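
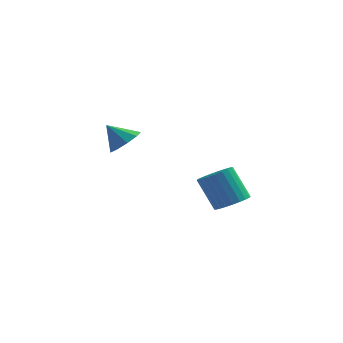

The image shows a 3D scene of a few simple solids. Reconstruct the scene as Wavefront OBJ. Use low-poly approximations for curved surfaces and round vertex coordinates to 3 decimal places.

v 1.517 -0.7 -2.615
v 2.083 -0.455 -2.353
v 1.408 -0.196 -1.142
v 0.843 -0.44 -1.405
v 1.978 -0.24 -2.457
v 1.304 0.02 -1.247
v 1.803 -0.095 -2.586
v 1.129 0.165 -1.375
v 1.584 -0.041 -2.719
v 0.91 0.218 -1.508
v 1.356 -0.088 -2.836
v 0.681 0.171 -1.626
v 1.151 -0.228 -2.92
v 0.477 0.031 -1.71
v 1.003 -0.44 -2.958
v 0.328 -0.181 -1.747
v 0.933 -0.692 -2.943
v 0.258 -0.432 -1.732
v 0.952 -0.944 -2.878
v 0.277 -0.685 -1.667
v 1.056 -1.16 -2.773
v 0.382 -0.9 -1.563
v 1.231 -1.305 -2.645
v 0.557 -1.045 -1.434
v 1.45 -1.358 -2.512
v 0.776 -1.099 -1.301
v 1.679 -1.311 -2.394
v 1.004 -1.052 -1.184
v 1.883 -1.171 -2.31
v 1.209 -0.912 -1.1
v 2.032 -0.959 -2.273
v 1.357 -0.7 -1.062
v 2.102 -0.708 -2.288
v 1.427 -0.448 -1.077
v -3.004 2.142 -1.268
v -2.493 2.363 -0.811
v -3.696 2.138 -0.492
v -2.719 2.751 -1.012
v -3.079 2.855 -1.332
v -3.404 2.625 -1.622
v -3.541 2.169 -1.747
v -3.427 1.7 -1.648
v -3.115 1.438 -1.371
v -2.751 1.505 -1.046
v -2.506 1.87 -0.825
f 2 1 5
f 2 5 3
f 3 5 6
f 3 6 4
f 5 1 7
f 5 7 6
f 6 7 8
f 6 8 4
f 7 1 9
f 7 9 8
f 8 9 10
f 8 10 4
f 9 1 11
f 9 11 10
f 10 11 12
f 10 12 4
f 11 1 13
f 11 13 12
f 12 13 14
f 12 14 4
f 13 1 15
f 13 15 14
f 14 15 16
f 14 16 4
f 15 1 17
f 15 17 16
f 16 17 18
f 16 18 4
f 17 1 19
f 17 19 18
f 18 19 20
f 18 20 4
f 19 1 21
f 19 21 20
f 20 21 22
f 20 22 4
f 21 1 23
f 21 23 22
f 22 23 24
f 22 24 4
f 23 1 25
f 23 25 24
f 24 25 26
f 24 26 4
f 25 1 27
f 25 27 26
f 26 27 28
f 26 28 4
f 27 1 29
f 27 29 28
f 28 29 30
f 28 30 4
f 29 1 31
f 29 31 30
f 30 31 32
f 30 32 4
f 31 1 33
f 31 33 32
f 32 33 34
f 32 34 4
f 33 1 2
f 33 2 34
f 34 2 3
f 34 3 4
f 36 35 38
f 36 38 37
f 38 35 39
f 38 39 37
f 39 35 40
f 39 40 37
f 40 35 41
f 40 41 37
f 41 35 42
f 41 42 37
f 42 35 43
f 42 43 37
f 43 35 44
f 43 44 37
f 44 35 45
f 44 45 37
f 45 35 36
f 45 36 37



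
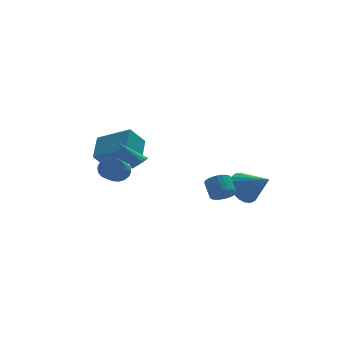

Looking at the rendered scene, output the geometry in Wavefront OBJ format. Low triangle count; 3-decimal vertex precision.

v -4.242 2.155 2.051
v -3.665 3.465 2.871
v -3.352 2.434 0.98
v -2.776 3.744 1.8
v -2.764 0.936 2.96
v -2.188 2.246 3.78
v -1.875 1.215 1.889
v -1.298 2.525 2.709
v -2.628 -1.129 2.744
v -2.291 -0.714 2.668
v -3.532 -0.171 3.956
v -2.479 -0.673 2.495
v -2.701 -0.736 2.38
v -2.907 -0.89 2.347
v -3.048 -1.098 2.406
v -3.094 -1.313 2.542
v -3.033 -1.486 2.724
v -2.879 -1.577 2.91
v -2.667 -1.565 3.059
v -2.447 -1.454 3.135
v -2.268 -1.267 3.121
v -2.172 -1.049 3.021
v -2.18 -0.85 2.857
v 1.407 -2.442 0.527
v 1.735 -2.031 0.051
v 1.702 -1.187 0.756
v 1.373 -1.598 1.233
v 1.451 -1.986 -0.015
v 1.418 -1.143 0.69
v 1.159 -2.021 0.012
v 1.126 -1.177 0.717
v 0.91 -2.128 0.129
v 0.877 -1.285 0.834
v 0.747 -2.29 0.315
v 0.713 -1.446 1.02
v 0.698 -2.478 0.537
v 0.664 -1.634 1.242
v 0.771 -2.659 0.758
v 0.738 -1.816 1.463
v 0.955 -2.803 0.939
v 0.921 -1.96 1.644
v 1.216 -2.885 1.049
v 1.183 -2.041 1.754
v 1.511 -2.89 1.068
v 1.478 -2.046 1.773
v 1.787 -2.817 0.995
v 1.754 -1.974 1.7
v 1.998 -2.68 0.84
v 1.965 -1.836 1.545
v 2.106 -2.501 0.631
v 2.073 -1.658 1.337
v 2.094 -2.312 0.405
v 2.061 -1.469 1.11
v 1.962 -2.146 0.199
v 1.929 -1.302 0.905
v 3.187 -0.559 -0.022
v 3.957 -0.562 -0.751
v 4.133 -1.761 0.982
v 4.086 -0.237 -0.483
v 4.059 0.033 -0.135
v 3.882 0.2 0.232
v 3.584 0.236 0.555
v 3.218 0.135 0.779
v 2.847 -0.087 0.864
v 2.534 -0.39 0.795
v 2.334 -0.722 0.586
v 2.282 -1.026 0.271
v 2.386 -1.249 -0.094
v 2.629 -1.353 -0.447
v 2.968 -1.32 -0.727
v 3.345 -1.155 -0.884
v 3.695 -0.887 -0.893
v -3.318 0.692 1.532
v -2.819 0.247 1.265
v -3.463 -0.917 2.001
v -3.962 -0.472 2.268
v -2.686 0.347 1.539
v -3.33 -0.817 2.275
v -2.679 0.515 1.811
v -3.322 -0.649 2.548
v -2.798 0.718 2.029
v -3.441 -0.445 2.765
v -3.02 0.916 2.147
v -3.663 -0.247 2.884
v -3.301 1.07 2.144
v -3.944 -0.094 2.881
v -3.586 1.149 2.02
v -4.229 -0.015 2.756
v -3.817 1.137 1.799
v -4.461 -0.027 2.535
v -3.95 1.037 1.525
v -4.594 -0.127 2.261
v -3.958 0.869 1.252
v -4.601 -0.295 1.989
v -3.839 0.665 1.035
v -4.482 -0.498 1.771
v -3.617 0.467 0.916
v -4.26 -0.696 1.653
v -3.336 0.314 0.919
v -3.979 -0.85 1.656
v -3.051 0.235 1.044
v -3.694 -0.929 1.78
f 2 4 1
f 5 2 1
f 1 4 3
f 3 5 1
f 2 8 4
f 6 2 5
f 6 8 2
f 4 8 3
f 7 5 3
f 3 8 7
f 7 6 5
f 8 6 7
f 10 9 12
f 10 12 11
f 12 9 13
f 12 13 11
f 13 9 14
f 13 14 11
f 14 9 15
f 14 15 11
f 15 9 16
f 15 16 11
f 16 9 17
f 16 17 11
f 17 9 18
f 17 18 11
f 18 9 19
f 18 19 11
f 19 9 20
f 19 20 11
f 20 9 21
f 20 21 11
f 21 9 22
f 21 22 11
f 22 9 23
f 22 23 11
f 23 9 10
f 23 10 11
f 25 24 28
f 25 28 26
f 26 28 29
f 26 29 27
f 28 24 30
f 28 30 29
f 29 30 31
f 29 31 27
f 30 24 32
f 30 32 31
f 31 32 33
f 31 33 27
f 32 24 34
f 32 34 33
f 33 34 35
f 33 35 27
f 34 24 36
f 34 36 35
f 35 36 37
f 35 37 27
f 36 24 38
f 36 38 37
f 37 38 39
f 37 39 27
f 38 24 40
f 38 40 39
f 39 40 41
f 39 41 27
f 40 24 42
f 40 42 41
f 41 42 43
f 41 43 27
f 42 24 44
f 42 44 43
f 43 44 45
f 43 45 27
f 44 24 46
f 44 46 45
f 45 46 47
f 45 47 27
f 46 24 48
f 46 48 47
f 47 48 49
f 47 49 27
f 48 24 50
f 48 50 49
f 49 50 51
f 49 51 27
f 50 24 52
f 50 52 51
f 51 52 53
f 51 53 27
f 52 24 54
f 52 54 53
f 53 54 55
f 53 55 27
f 54 24 25
f 54 25 55
f 55 25 26
f 55 26 27
f 57 56 59
f 57 59 58
f 59 56 60
f 59 60 58
f 60 56 61
f 60 61 58
f 61 56 62
f 61 62 58
f 62 56 63
f 62 63 58
f 63 56 64
f 63 64 58
f 64 56 65
f 64 65 58
f 65 56 66
f 65 66 58
f 66 56 67
f 66 67 58
f 67 56 68
f 67 68 58
f 68 56 69
f 68 69 58
f 69 56 70
f 69 70 58
f 70 56 71
f 70 71 58
f 71 56 72
f 71 72 58
f 72 56 57
f 72 57 58
f 74 73 77
f 74 77 75
f 75 77 78
f 75 78 76
f 77 73 79
f 77 79 78
f 78 79 80
f 78 80 76
f 79 73 81
f 79 81 80
f 80 81 82
f 80 82 76
f 81 73 83
f 81 83 82
f 82 83 84
f 82 84 76
f 83 73 85
f 83 85 84
f 84 85 86
f 84 86 76
f 85 73 87
f 85 87 86
f 86 87 88
f 86 88 76
f 87 73 89
f 87 89 88
f 88 89 90
f 88 90 76
f 89 73 91
f 89 91 90
f 90 91 92
f 90 92 76
f 91 73 93
f 91 93 92
f 92 93 94
f 92 94 76
f 93 73 95
f 93 95 94
f 94 95 96
f 94 96 76
f 95 73 97
f 95 97 96
f 96 97 98
f 96 98 76
f 97 73 99
f 97 99 98
f 98 99 100
f 98 100 76
f 99 73 101
f 99 101 100
f 100 101 102
f 100 102 76
f 101 73 74
f 101 74 102
f 102 74 75
f 102 75 76



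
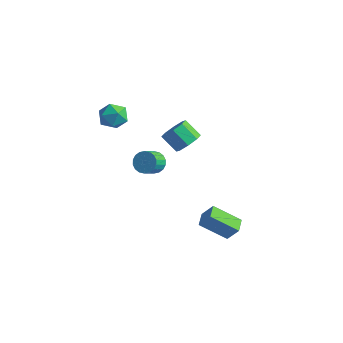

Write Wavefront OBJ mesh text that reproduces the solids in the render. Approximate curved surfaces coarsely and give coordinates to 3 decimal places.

v -3.031 3.044 -2.621
v -2.406 3.372 -2.267
v -2.284 2.405 -1.585
v -2.909 2.076 -1.939
v -2.675 3.479 -2.067
v -2.552 2.512 -1.385
v -3.014 3.5 -1.976
v -2.892 2.533 -1.294
v -3.356 3.431 -2.014
v -3.234 2.463 -1.332
v -3.635 3.284 -2.171
v -3.512 2.317 -1.49
v -3.793 3.09 -2.418
v -3.671 2.123 -1.736
v -3.801 2.887 -2.705
v -3.679 1.92 -2.023
v -3.656 2.715 -2.975
v -3.534 1.748 -2.293
v -3.388 2.608 -3.175
v -3.265 1.641 -2.493
v -3.048 2.587 -3.266
v -2.926 1.62 -2.584
v -2.706 2.657 -3.228
v -2.584 1.689 -2.546
v -2.428 2.803 -3.07
v -2.305 1.836 -2.389
v -2.269 2.997 -2.824
v -2.147 2.03 -2.142
v -2.261 3.2 -2.537
v -2.139 2.233 -1.855
v 3.343 2.384 -4.627
v 2.021 1.439 -3.496
v 3.987 2.62 -3.678
v 2.665 1.674 -2.547
v 3.835 1.546 -4.753
v 2.513 0.6 -3.622
v 4.479 1.781 -3.804
v 3.157 0.836 -2.673
v -2.462 0.063 4.384
v -1.922 -0.388 3.736
v -3.658 -0.852 4.024
v -3.118 -1.303 3.376
v -2.935 -1.41 4.308
v -2.195 -0.845 4.531
v -3.385 -0.395 3.229
v -2.645 0.17 3.452
v -2.492 -0.671 3.022
v -2.214 -1.298 3.689
v -3.366 0.058 4.071
v -3.088 -0.569 4.738
v -0.16 2.809 0.793
v 0.435 2.849 1.467
v -0.565 2.692 2.36
v -1.16 2.651 1.687
v 0.186 3.469 1.298
v -0.814 3.311 2.191
v -0.265 3.702 0.833
v -1.265 3.544 1.726
v -0.655 3.411 0.345
v -1.655 3.254 1.238
v -0.755 2.768 0.12
v -1.755 2.611 1.013
v -0.506 2.149 0.289
v -1.506 1.991 1.182
v -0.055 1.916 0.754
v -1.055 1.758 1.647
v 0.335 2.206 1.242
v -0.665 2.049 2.135
f 2 1 5
f 2 5 3
f 3 5 6
f 3 6 4
f 5 1 7
f 5 7 6
f 6 7 8
f 6 8 4
f 7 1 9
f 7 9 8
f 8 9 10
f 8 10 4
f 9 1 11
f 9 11 10
f 10 11 12
f 10 12 4
f 11 1 13
f 11 13 12
f 12 13 14
f 12 14 4
f 13 1 15
f 13 15 14
f 14 15 16
f 14 16 4
f 15 1 17
f 15 17 16
f 16 17 18
f 16 18 4
f 17 1 19
f 17 19 18
f 18 19 20
f 18 20 4
f 19 1 21
f 19 21 20
f 20 21 22
f 20 22 4
f 21 1 23
f 21 23 22
f 22 23 24
f 22 24 4
f 23 1 25
f 23 25 24
f 24 25 26
f 24 26 4
f 25 1 27
f 25 27 26
f 26 27 28
f 26 28 4
f 27 1 29
f 27 29 28
f 28 29 30
f 28 30 4
f 29 1 2
f 29 2 30
f 30 2 3
f 30 3 4
f 32 34 31
f 35 32 31
f 31 34 33
f 33 35 31
f 32 38 34
f 36 32 35
f 36 38 32
f 34 38 33
f 37 35 33
f 33 38 37
f 37 36 35
f 38 36 37
f 39 50 44
f 39 44 40
f 39 40 46
f 39 46 49
f 39 49 50
f 40 44 48
f 44 50 43
f 50 49 41
f 49 46 45
f 46 40 47
f 42 48 43
f 42 43 41
f 42 41 45
f 42 45 47
f 42 47 48
f 43 48 44
f 41 43 50
f 45 41 49
f 47 45 46
f 48 47 40
f 52 51 55
f 52 55 53
f 53 55 56
f 53 56 54
f 55 51 57
f 55 57 56
f 56 57 58
f 56 58 54
f 57 51 59
f 57 59 58
f 58 59 60
f 58 60 54
f 59 51 61
f 59 61 60
f 60 61 62
f 60 62 54
f 61 51 63
f 61 63 62
f 62 63 64
f 62 64 54
f 63 51 65
f 63 65 64
f 64 65 66
f 64 66 54
f 65 51 67
f 65 67 66
f 66 67 68
f 66 68 54
f 67 51 52
f 67 52 68
f 68 52 53
f 68 53 54



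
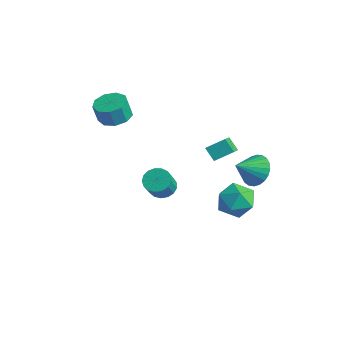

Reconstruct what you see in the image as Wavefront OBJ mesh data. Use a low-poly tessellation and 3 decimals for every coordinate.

v -3.853 -0.85 3.398
v -3.194 -0.236 3.586
v -3.247 -0.517 4.69
v -3.907 -1.13 4.502
v -3.759 0.036 3.628
v -3.813 -0.245 4.732
v -4.369 -0.106 3.563
v -4.423 -0.387 4.666
v -4.737 -0.596 3.42
v -4.791 -0.877 4.523
v -4.692 -1.204 3.267
v -4.745 -1.485 4.371
v -4.254 -1.647 3.176
v -4.308 -1.928 4.279
v -3.629 -1.717 3.188
v -3.682 -1.998 4.292
v -3.108 -1.381 3.299
v -3.162 -1.661 4.403
v -2.937 -0.796 3.456
v -2.99 -1.077 4.56
v 0.994 1.432 2.881
v 1.443 2.291 3.421
v 1.609 1.494 2.269
v 2.059 2.354 2.809
v 1.921 0.426 3.711
v 2.371 1.286 4.251
v 2.537 0.489 3.099
v 2.986 1.348 3.639
v 1.5 -1.868 1.649
v 1.853 -1.272 1.879
v 2.274 -1.917 2.902
v 1.92 -2.512 2.671
v 1.538 -1.244 2.026
v 1.958 -1.889 3.049
v 1.214 -1.359 2.087
v 1.634 -2.004 3.11
v 0.955 -1.59 2.048
v 1.375 -2.235 3.07
v 0.821 -1.885 1.917
v 1.241 -2.53 2.939
v 0.843 -2.176 1.724
v 1.263 -2.821 2.747
v 1.015 -2.396 1.515
v 1.435 -3.041 2.537
v 1.298 -2.495 1.336
v 1.718 -3.14 2.358
v 1.628 -2.451 1.228
v 2.048 -3.096 2.251
v 1.928 -2.272 1.218
v 2.348 -2.917 2.24
v 2.13 -2.001 1.305
v 2.55 -2.646 2.328
v 2.188 -1.699 1.472
v 2.608 -2.344 2.494
v 2.088 -1.436 1.679
v 2.508 -2.081 2.702
v -0.83 3.57 -2.8
v -0.31 4.025 -1.86
v 0.83 3.535 -3.7
v 1.35 3.99 -2.76
v 0.934 2.9 -2.727
v -0.092 2.922 -2.17
v 0.612 4.638 -3.39
v -0.414 4.66 -2.833
v 0.581 4.686 -2.224
v 0.78 3.611 -1.814
v -0.26 3.949 -3.746
v -0.061 2.874 -3.336
v 1.654 3.876 0.352
v 2.216 4.298 1.063
v 1.506 2.664 1.188
v 1.859 4.415 1.169
v 1.471 4.449 1.15
v 1.111 4.397 1.01
v 0.833 4.265 0.77
v 0.68 4.074 0.466
v 0.676 3.852 0.145
v 0.82 3.635 -0.145
v 1.092 3.454 -0.359
v 1.449 3.337 -0.465
v 1.837 3.302 -0.447
v 2.197 3.355 -0.307
v 2.475 3.487 -0.066
v 2.628 3.678 0.237
v 2.632 3.899 0.559
v 2.488 4.117 0.849
f 2 1 5
f 2 5 3
f 3 5 6
f 3 6 4
f 5 1 7
f 5 7 6
f 6 7 8
f 6 8 4
f 7 1 9
f 7 9 8
f 8 9 10
f 8 10 4
f 9 1 11
f 9 11 10
f 10 11 12
f 10 12 4
f 11 1 13
f 11 13 12
f 12 13 14
f 12 14 4
f 13 1 15
f 13 15 14
f 14 15 16
f 14 16 4
f 15 1 17
f 15 17 16
f 16 17 18
f 16 18 4
f 17 1 19
f 17 19 18
f 18 19 20
f 18 20 4
f 19 1 2
f 19 2 20
f 20 2 3
f 20 3 4
f 22 24 21
f 25 22 21
f 21 24 23
f 23 25 21
f 22 28 24
f 26 22 25
f 26 28 22
f 24 28 23
f 27 25 23
f 23 28 27
f 27 26 25
f 28 26 27
f 30 29 33
f 30 33 31
f 31 33 34
f 31 34 32
f 33 29 35
f 33 35 34
f 34 35 36
f 34 36 32
f 35 29 37
f 35 37 36
f 36 37 38
f 36 38 32
f 37 29 39
f 37 39 38
f 38 39 40
f 38 40 32
f 39 29 41
f 39 41 40
f 40 41 42
f 40 42 32
f 41 29 43
f 41 43 42
f 42 43 44
f 42 44 32
f 43 29 45
f 43 45 44
f 44 45 46
f 44 46 32
f 45 29 47
f 45 47 46
f 46 47 48
f 46 48 32
f 47 29 49
f 47 49 48
f 48 49 50
f 48 50 32
f 49 29 51
f 49 51 50
f 50 51 52
f 50 52 32
f 51 29 53
f 51 53 52
f 52 53 54
f 52 54 32
f 53 29 55
f 53 55 54
f 54 55 56
f 54 56 32
f 55 29 30
f 55 30 56
f 56 30 31
f 56 31 32
f 57 68 62
f 57 62 58
f 57 58 64
f 57 64 67
f 57 67 68
f 58 62 66
f 62 68 61
f 68 67 59
f 67 64 63
f 64 58 65
f 60 66 61
f 60 61 59
f 60 59 63
f 60 63 65
f 60 65 66
f 61 66 62
f 59 61 68
f 63 59 67
f 65 63 64
f 66 65 58
f 70 69 72
f 70 72 71
f 72 69 73
f 72 73 71
f 73 69 74
f 73 74 71
f 74 69 75
f 74 75 71
f 75 69 76
f 75 76 71
f 76 69 77
f 76 77 71
f 77 69 78
f 77 78 71
f 78 69 79
f 78 79 71
f 79 69 80
f 79 80 71
f 80 69 81
f 80 81 71
f 81 69 82
f 81 82 71
f 82 69 83
f 82 83 71
f 83 69 84
f 83 84 71
f 84 69 85
f 84 85 71
f 85 69 86
f 85 86 71
f 86 69 70
f 86 70 71



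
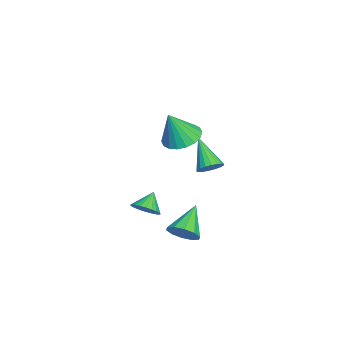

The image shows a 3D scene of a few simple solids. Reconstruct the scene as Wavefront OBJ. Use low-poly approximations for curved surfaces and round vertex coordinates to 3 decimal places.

v -0.524 -2.031 3.141
v 0.23 -2.506 2.784
v -0.116 -2.589 4.739
v 0.394 -2.122 2.876
v 0.377 -1.721 3.02
v 0.181 -1.381 3.189
v -0.155 -1.169 3.348
v -0.563 -1.129 3.467
v -0.964 -1.267 3.52
v -1.277 -1.557 3.499
v -1.442 -1.94 3.407
v -1.424 -2.342 3.263
v -1.228 -2.682 3.094
v -0.892 -2.893 2.935
v -0.484 -2.934 2.816
v -0.083 -2.795 2.762
v -1.696 -0.845 0.46
v -1.186 -1.024 0.84
v -2.884 -1.515 1.74
v -1.243 -0.75 0.931
v -1.389 -0.495 0.928
v -1.596 -0.31 0.833
v -1.823 -0.23 0.664
v -2.024 -0.273 0.455
v -2.161 -0.428 0.247
v -2.205 -0.667 0.081
v -2.149 -0.94 -0.01
v -2.003 -1.195 -0.008
v -1.796 -1.381 0.087
v -1.569 -1.46 0.256
v -1.367 -1.418 0.466
v -1.231 -1.262 0.674
v 1.84 -3.387 -0.196
v 2.298 -3.549 0.321
v 1.14 -3.093 0.516
v 2.362 -3.284 0.274
v 2.346 -3.034 0.156
v 2.253 -2.838 -0.016
v 2.097 -2.725 -0.216
v 1.902 -2.713 -0.412
v 1.697 -2.804 -0.576
v 1.514 -2.983 -0.681
v 1.381 -3.224 -0.713
v 1.318 -3.489 -0.666
v 1.333 -3.739 -0.548
v 1.426 -3.936 -0.375
v 1.582 -4.048 -0.176
v 1.777 -4.06 0.02
v 1.982 -3.969 0.184
v 2.165 -3.79 0.289
v 3.985 -1.512 -0.171
v 4.32 -1.862 0.44
v 2.675 -1.088 0.791
v 4.465 -1.402 0.434
v 4.426 -0.985 0.197
v 4.219 -0.768 -0.181
v 3.922 -0.836 -0.555
v 3.65 -1.162 -0.782
v 3.505 -1.622 -0.776
v 3.544 -2.04 -0.539
v 3.751 -2.256 -0.161
v 4.048 -2.188 0.212
f 2 1 4
f 2 4 3
f 4 1 5
f 4 5 3
f 5 1 6
f 5 6 3
f 6 1 7
f 6 7 3
f 7 1 8
f 7 8 3
f 8 1 9
f 8 9 3
f 9 1 10
f 9 10 3
f 10 1 11
f 10 11 3
f 11 1 12
f 11 12 3
f 12 1 13
f 12 13 3
f 13 1 14
f 13 14 3
f 14 1 15
f 14 15 3
f 15 1 16
f 15 16 3
f 16 1 2
f 16 2 3
f 18 17 20
f 18 20 19
f 20 17 21
f 20 21 19
f 21 17 22
f 21 22 19
f 22 17 23
f 22 23 19
f 23 17 24
f 23 24 19
f 24 17 25
f 24 25 19
f 25 17 26
f 25 26 19
f 26 17 27
f 26 27 19
f 27 17 28
f 27 28 19
f 28 17 29
f 28 29 19
f 29 17 30
f 29 30 19
f 30 17 31
f 30 31 19
f 31 17 32
f 31 32 19
f 32 17 18
f 32 18 19
f 34 33 36
f 34 36 35
f 36 33 37
f 36 37 35
f 37 33 38
f 37 38 35
f 38 33 39
f 38 39 35
f 39 33 40
f 39 40 35
f 40 33 41
f 40 41 35
f 41 33 42
f 41 42 35
f 42 33 43
f 42 43 35
f 43 33 44
f 43 44 35
f 44 33 45
f 44 45 35
f 45 33 46
f 45 46 35
f 46 33 47
f 46 47 35
f 47 33 48
f 47 48 35
f 48 33 49
f 48 49 35
f 49 33 50
f 49 50 35
f 50 33 34
f 50 34 35
f 52 51 54
f 52 54 53
f 54 51 55
f 54 55 53
f 55 51 56
f 55 56 53
f 56 51 57
f 56 57 53
f 57 51 58
f 57 58 53
f 58 51 59
f 58 59 53
f 59 51 60
f 59 60 53
f 60 51 61
f 60 61 53
f 61 51 62
f 61 62 53
f 62 51 52
f 62 52 53



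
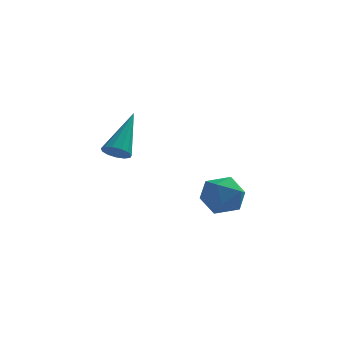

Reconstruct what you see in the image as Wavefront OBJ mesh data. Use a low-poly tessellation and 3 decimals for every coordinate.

v -4.183 -0.741 0.436
v -3.604 -0.874 0.356
v -3.637 0.741 1.924
v -3.676 -0.628 0.137
v -3.909 -0.417 0.012
v -4.23 -0.309 0.023
v -4.535 -0.338 0.164
v -4.729 -0.496 0.392
v -4.75 -0.731 0.634
v -4.59 -0.969 0.813
v -4.302 -1.135 0.873
v -3.976 -1.176 0.794
v -3.716 -1.079 0.601
v -0.349 4.886 -3.591
v 0.544 4.339 -3.688
v -1.244 3.441 -3.672
v -0.351 2.894 -3.769
v -0.581 3.368 -2.859
v -0.028 4.261 -2.809
v -0.672 3.519 -4.551
v -0.119 4.412 -4.501
v 0.344 3.494 -4.281
v 0.4 3.401 -3.235
v -1.1 4.379 -4.125
v -1.044 4.286 -3.079
f 2 1 4
f 2 4 3
f 4 1 5
f 4 5 3
f 5 1 6
f 5 6 3
f 6 1 7
f 6 7 3
f 7 1 8
f 7 8 3
f 8 1 9
f 8 9 3
f 9 1 10
f 9 10 3
f 10 1 11
f 10 11 3
f 11 1 12
f 11 12 3
f 12 1 13
f 12 13 3
f 13 1 2
f 13 2 3
f 14 25 19
f 14 19 15
f 14 15 21
f 14 21 24
f 14 24 25
f 15 19 23
f 19 25 18
f 25 24 16
f 24 21 20
f 21 15 22
f 17 23 18
f 17 18 16
f 17 16 20
f 17 20 22
f 17 22 23
f 18 23 19
f 16 18 25
f 20 16 24
f 22 20 21
f 23 22 15



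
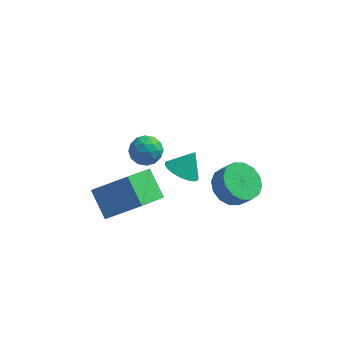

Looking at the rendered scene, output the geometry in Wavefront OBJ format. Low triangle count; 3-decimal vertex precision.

v -1.782 0.743 1.435
v -1.133 1.186 1.2
v -1.007 -0.326 1.56
v -0.358 0.117 1.325
v -0.711 0.26 2.051
v -1.19 0.921 1.974
v -0.95 -0.061 0.786
v -1.429 0.6 0.709
v -0.619 0.689 0.799
v -0.471 0.888 1.581
v -1.669 -0.028 1.179
v -1.521 0.171 1.961
v -1.526 1.059 1.307
v -0.614 -0.199 1.453
v -0.822 -0.115 1.88
v -0.44 0.146 1.742
v -1.559 0.903 1.762
v -1.178 1.163 1.624
v -0.929 0.619 2.124
v -0.962 -0.303 1.136
v -0.581 -0.043 0.998
v -1.7 0.714 1.018
v -1.318 0.975 0.88
v -1.211 0.241 0.636
v -0.842 1.027 0.933
v -0.386 0.398 1.006
v -0.735 0.294 0.689
v -1.016 0.682 0.644
v -0.755 1.143 1.392
v -0.299 0.515 1.465
v -0.507 0.599 1.892
v -0.788 0.988 1.847
v -0.453 0.851 1.156
v -1.841 0.345 1.295
v -1.385 -0.283 1.368
v -1.352 -0.128 0.913
v -1.633 0.261 0.868
v -1.754 0.462 1.754
v -1.298 -0.167 1.827
v -1.124 0.178 2.116
v -1.405 0.566 2.071
v -1.687 0.009 1.604
v 0.227 2.371 -2.042
v 1.02 2.07 -2.312
v 0.773 2.889 -1.018
v 0.998 2.427 -2.482
v 0.825 2.774 -2.564
v 0.532 3.04 -2.543
v 0.18 3.174 -2.423
v -0.164 3.149 -2.227
v -0.43 2.97 -1.994
v -0.566 2.672 -1.771
v -0.544 2.315 -1.601
v -0.371 1.969 -1.519
v -0.078 1.702 -1.54
v 0.274 1.568 -1.661
v 0.618 1.593 -1.857
v 0.884 1.772 -2.089
v -2.254 1.956 -5.16
v -2.996 0.331 -4.175
v -3.078 2.965 -4.116
v -3.82 1.34 -3.131
v -0.54 1.98 -3.829
v -1.282 0.355 -2.844
v -1.364 2.989 -2.785
v -2.106 1.364 -1.8
v 2.352 3.611 -4.259
v 2.862 2.866 -4.851
v 3.458 2.624 -4.034
v 2.948 3.369 -3.441
v 3.156 3.336 -4.926
v 3.752 3.094 -4.109
v 3.234 3.88 -4.822
v 3.829 3.638 -4.004
v 3.075 4.352 -4.566
v 3.671 4.11 -3.749
v 2.723 4.625 -4.229
v 3.319 4.383 -3.412
v 2.272 4.626 -3.899
v 2.868 4.384 -3.082
v 1.842 4.356 -3.666
v 2.438 4.114 -2.849
v 1.548 3.886 -3.591
v 2.144 3.644 -2.774
v 1.471 3.342 -3.696
v 2.066 3.1 -2.878
v 1.629 2.87 -3.951
v 2.225 2.628 -3.134
v 1.981 2.597 -4.288
v 2.577 2.355 -3.471
v 2.432 2.596 -4.618
v 3.028 2.354 -3.801
f 1 38 17
f 38 12 41
f 17 41 6
f 38 41 17
f 1 17 13
f 17 6 18
f 13 18 2
f 17 18 13
f 1 13 22
f 13 2 23
f 22 23 8
f 13 23 22
f 1 22 34
f 22 8 37
f 34 37 11
f 22 37 34
f 1 34 38
f 34 11 42
f 38 42 12
f 34 42 38
f 2 18 29
f 18 6 32
f 29 32 10
f 18 32 29
f 6 41 19
f 41 12 40
f 19 40 5
f 41 40 19
f 12 42 39
f 42 11 35
f 39 35 3
f 42 35 39
f 11 37 36
f 37 8 24
f 36 24 7
f 37 24 36
f 8 23 28
f 23 2 25
f 28 25 9
f 23 25 28
f 4 30 16
f 30 10 31
f 16 31 5
f 30 31 16
f 4 16 14
f 16 5 15
f 14 15 3
f 16 15 14
f 4 14 21
f 14 3 20
f 21 20 7
f 14 20 21
f 4 21 26
f 21 7 27
f 26 27 9
f 21 27 26
f 4 26 30
f 26 9 33
f 30 33 10
f 26 33 30
f 5 31 19
f 31 10 32
f 19 32 6
f 31 32 19
f 3 15 39
f 15 5 40
f 39 40 12
f 15 40 39
f 7 20 36
f 20 3 35
f 36 35 11
f 20 35 36
f 9 27 28
f 27 7 24
f 28 24 8
f 27 24 28
f 10 33 29
f 33 9 25
f 29 25 2
f 33 25 29
f 44 43 46
f 44 46 45
f 46 43 47
f 46 47 45
f 47 43 48
f 47 48 45
f 48 43 49
f 48 49 45
f 49 43 50
f 49 50 45
f 50 43 51
f 50 51 45
f 51 43 52
f 51 52 45
f 52 43 53
f 52 53 45
f 53 43 54
f 53 54 45
f 54 43 55
f 54 55 45
f 55 43 56
f 55 56 45
f 56 43 57
f 56 57 45
f 57 43 58
f 57 58 45
f 58 43 44
f 58 44 45
f 60 62 59
f 63 60 59
f 59 62 61
f 61 63 59
f 60 66 62
f 64 60 63
f 64 66 60
f 62 66 61
f 65 63 61
f 61 66 65
f 65 64 63
f 66 64 65
f 68 67 71
f 68 71 69
f 69 71 72
f 69 72 70
f 71 67 73
f 71 73 72
f 72 73 74
f 72 74 70
f 73 67 75
f 73 75 74
f 74 75 76
f 74 76 70
f 75 67 77
f 75 77 76
f 76 77 78
f 76 78 70
f 77 67 79
f 77 79 78
f 78 79 80
f 78 80 70
f 79 67 81
f 79 81 80
f 80 81 82
f 80 82 70
f 81 67 83
f 81 83 82
f 82 83 84
f 82 84 70
f 83 67 85
f 83 85 84
f 84 85 86
f 84 86 70
f 85 67 87
f 85 87 86
f 86 87 88
f 86 88 70
f 87 67 89
f 87 89 88
f 88 89 90
f 88 90 70
f 89 67 91
f 89 91 90
f 90 91 92
f 90 92 70
f 91 67 68
f 91 68 92
f 92 68 69
f 92 69 70



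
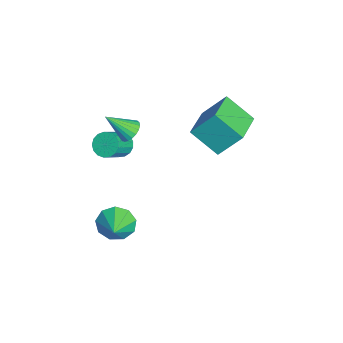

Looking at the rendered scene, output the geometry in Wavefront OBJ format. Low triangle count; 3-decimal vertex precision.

v -4.096 -3.086 -2.326
v -3.66 -3.192 -2.782
v -2.828 -3.861 -1.83
v -3.264 -3.754 -1.374
v -3.578 -2.922 -2.664
v -2.746 -3.59 -1.712
v -3.614 -2.689 -2.468
v -2.783 -3.357 -1.516
v -3.761 -2.547 -2.24
v -2.93 -3.215 -1.288
v -3.985 -2.528 -2.031
v -3.153 -3.197 -1.079
v -4.234 -2.638 -1.89
v -3.402 -3.306 -0.939
v -4.452 -2.85 -1.849
v -3.62 -3.518 -0.897
v -4.588 -3.116 -1.917
v -3.756 -3.784 -0.965
v -4.611 -3.375 -2.079
v -3.779 -4.043 -1.127
v -4.516 -3.568 -2.297
v -3.684 -4.236 -1.345
v -4.325 -3.65 -2.522
v -3.493 -4.319 -1.57
v -4.082 -3.603 -2.702
v -3.25 -4.272 -1.75
v -3.842 -3.438 -2.796
v -3.01 -4.107 -1.844
v -3.773 1.63 -1.748
v -4.477 0.508 -0.764
v -3.637 2.664 -0.47
v -4.341 1.542 0.514
v -2.179 0.958 -1.374
v -2.883 -0.164 -0.39
v -2.043 1.992 -0.096
v -2.747 0.87 0.888
v 0.344 -3.551 -3.114
v 0.689 -3.849 -3.855
v 1.356 -3.689 -2.586
v 0.753 -3.258 -3.823
v 0.626 -2.804 -3.46
v 0.366 -2.7 -2.934
v 0.096 -2.994 -2.493
v -0.058 -3.549 -2.342
v -0.024 -4.105 -2.552
v 0.182 -4.401 -3.025
v 0.464 -4.3 -3.54
v -3.568 -2.666 -0.801
v -2.985 -2.785 -0.874
v -3.652 -3.714 0.241
v -2.98 -2.61 -0.697
v -3.077 -2.444 -0.538
v -3.259 -2.316 -0.424
v -3.494 -2.249 -0.375
v -3.742 -2.254 -0.4
v -3.96 -2.33 -0.494
v -4.111 -2.464 -0.641
v -4.167 -2.633 -0.816
v -4.12 -2.808 -0.988
v -3.978 -2.958 -1.128
v -3.765 -3.057 -1.211
v -3.518 -3.089 -1.223
v -3.279 -3.048 -1.162
v -3.091 -2.94 -1.039
f 2 1 5
f 2 5 3
f 3 5 6
f 3 6 4
f 5 1 7
f 5 7 6
f 6 7 8
f 6 8 4
f 7 1 9
f 7 9 8
f 8 9 10
f 8 10 4
f 9 1 11
f 9 11 10
f 10 11 12
f 10 12 4
f 11 1 13
f 11 13 12
f 12 13 14
f 12 14 4
f 13 1 15
f 13 15 14
f 14 15 16
f 14 16 4
f 15 1 17
f 15 17 16
f 16 17 18
f 16 18 4
f 17 1 19
f 17 19 18
f 18 19 20
f 18 20 4
f 19 1 21
f 19 21 20
f 20 21 22
f 20 22 4
f 21 1 23
f 21 23 22
f 22 23 24
f 22 24 4
f 23 1 25
f 23 25 24
f 24 25 26
f 24 26 4
f 25 1 27
f 25 27 26
f 26 27 28
f 26 28 4
f 27 1 2
f 27 2 28
f 28 2 3
f 28 3 4
f 30 32 29
f 33 30 29
f 29 32 31
f 31 33 29
f 30 36 32
f 34 30 33
f 34 36 30
f 32 36 31
f 35 33 31
f 31 36 35
f 35 34 33
f 36 34 35
f 38 37 40
f 38 40 39
f 40 37 41
f 40 41 39
f 41 37 42
f 41 42 39
f 42 37 43
f 42 43 39
f 43 37 44
f 43 44 39
f 44 37 45
f 44 45 39
f 45 37 46
f 45 46 39
f 46 37 47
f 46 47 39
f 47 37 38
f 47 38 39
f 49 48 51
f 49 51 50
f 51 48 52
f 51 52 50
f 52 48 53
f 52 53 50
f 53 48 54
f 53 54 50
f 54 48 55
f 54 55 50
f 55 48 56
f 55 56 50
f 56 48 57
f 56 57 50
f 57 48 58
f 57 58 50
f 58 48 59
f 58 59 50
f 59 48 60
f 59 60 50
f 60 48 61
f 60 61 50
f 61 48 62
f 61 62 50
f 62 48 63
f 62 63 50
f 63 48 64
f 63 64 50
f 64 48 49
f 64 49 50



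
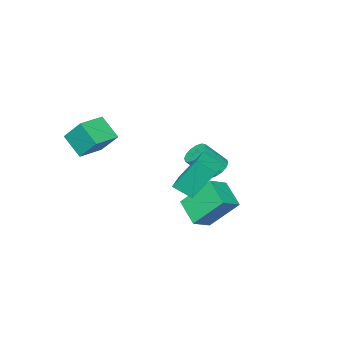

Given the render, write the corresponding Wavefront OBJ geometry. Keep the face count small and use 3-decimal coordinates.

v -2.077 2.805 -0.068
v -2.445 1.613 0.631
v -1.131 2.793 0.41
v -1.499 1.601 1.109
v -1.361 1.739 -1.509
v -1.729 0.547 -0.81
v -0.415 1.727 -1.031
v -0.783 0.535 -0.332
v 1.23 -2.204 2.51
v 1.26 -3.178 3.37
v 1.096 -1.264 3.579
v 1.126 -2.238 4.439
v 2.514 -2.102 2.581
v 2.544 -3.076 3.441
v 2.38 -1.162 3.65
v 2.41 -2.136 4.51
v -0.696 1.76 1.032
v -1.34 2.529 2.598
v 0.332 2.448 1.116
v -0.311 3.217 2.683
v -0.249 1.023 1.577
v -0.892 1.792 3.144
v 0.78 1.711 1.662
v 0.136 2.48 3.228
v -4.046 -0.578 0.055
v -3.579 -0.722 -0.373
v -2.766 -1.266 0.697
v -3.234 -1.122 1.125
v -3.508 -0.41 -0.269
v -2.695 -0.955 0.802
v -3.581 -0.143 -0.077
v -2.769 -0.688 0.993
v -3.779 0.007 0.15
v -2.967 -0.537 1.22
v -4.049 0.001 0.351
v -3.236 -0.544 1.421
v -4.318 -0.161 0.473
v -3.505 -0.705 1.543
v -4.514 -0.434 0.483
v -3.701 -0.978 1.553
v -4.585 -0.745 0.378
v -3.772 -1.29 1.449
v -4.511 -1.012 0.187
v -3.699 -1.557 1.257
v -4.313 -1.163 -0.04
v -3.501 -1.707 1.03
v -4.044 -1.156 -0.241
v -3.231 -1.701 0.829
v -3.775 -0.995 -0.363
v -2.962 -1.539 0.707
f 2 4 1
f 5 2 1
f 1 4 3
f 3 5 1
f 2 8 4
f 6 2 5
f 6 8 2
f 4 8 3
f 7 5 3
f 3 8 7
f 7 6 5
f 8 6 7
f 10 12 9
f 13 10 9
f 9 12 11
f 11 13 9
f 10 16 12
f 14 10 13
f 14 16 10
f 12 16 11
f 15 13 11
f 11 16 15
f 15 14 13
f 16 14 15
f 18 20 17
f 21 18 17
f 17 20 19
f 19 21 17
f 18 24 20
f 22 18 21
f 22 24 18
f 20 24 19
f 23 21 19
f 19 24 23
f 23 22 21
f 24 22 23
f 26 25 29
f 26 29 27
f 27 29 30
f 27 30 28
f 29 25 31
f 29 31 30
f 30 31 32
f 30 32 28
f 31 25 33
f 31 33 32
f 32 33 34
f 32 34 28
f 33 25 35
f 33 35 34
f 34 35 36
f 34 36 28
f 35 25 37
f 35 37 36
f 36 37 38
f 36 38 28
f 37 25 39
f 37 39 38
f 38 39 40
f 38 40 28
f 39 25 41
f 39 41 40
f 40 41 42
f 40 42 28
f 41 25 43
f 41 43 42
f 42 43 44
f 42 44 28
f 43 25 45
f 43 45 44
f 44 45 46
f 44 46 28
f 45 25 47
f 45 47 46
f 46 47 48
f 46 48 28
f 47 25 49
f 47 49 48
f 48 49 50
f 48 50 28
f 49 25 26
f 49 26 50
f 50 26 27
f 50 27 28



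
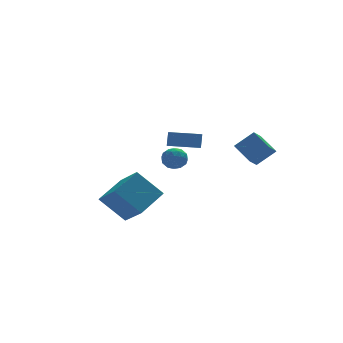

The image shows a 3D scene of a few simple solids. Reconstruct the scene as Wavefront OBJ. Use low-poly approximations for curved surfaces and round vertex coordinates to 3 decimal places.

v -0.031 1.922 -1.472
v 0.45 1.808 -2.073
v -0.93 1.272 -2.067
v -0.449 1.158 -2.668
v -0.311 0.808 -1.988
v 0.245 1.209 -1.619
v -0.725 1.871 -2.521
v -0.169 2.272 -2.152
v 0.021 1.776 -2.721
v 0.277 1.119 -2.392
v -0.757 1.961 -1.748
v -0.501 1.304 -1.419
v 0.289 1.922 -1.72
v -0.769 1.158 -2.42
v -0.687 0.952 -2.02
v -0.405 0.885 -2.373
v 0.168 1.57 -1.453
v 0.451 1.503 -1.807
v 0.004 0.915 -1.757
v -0.931 1.577 -2.333
v -0.648 1.51 -2.687
v -0.075 2.195 -1.767
v 0.207 2.128 -2.12
v -0.484 2.165 -2.383
v 0.319 1.836 -2.454
v -0.21 1.454 -2.804
v -0.372 1.873 -2.717
v -0.045 2.109 -2.501
v 0.469 1.45 -2.261
v -0.059 1.068 -2.611
v 0.022 0.862 -2.211
v 0.349 1.098 -1.994
v 0.217 1.432 -2.642
v -0.421 2.012 -1.529
v -0.949 1.63 -1.879
v -0.829 1.982 -2.146
v -0.502 2.218 -1.929
v -0.27 1.626 -1.336
v -0.799 1.244 -1.686
v -0.435 0.971 -1.639
v -0.108 1.207 -1.423
v -0.697 1.648 -1.498
v 3.024 -3.985 0.378
v 2.614 -2.797 1.082
v 2.012 -3.789 -0.541
v 1.603 -2.601 0.164
v 3.617 -3.459 -0.164
v 3.208 -2.271 0.541
v 2.606 -3.263 -1.082
v 2.196 -2.075 -0.378
v 0.731 1.175 -1.231
v 0.916 1.473 -0.348
v -0.454 2.215 -1.334
v -0.269 2.513 -0.451
v 1.389 1.887 -1.609
v 1.574 2.185 -0.726
v 0.204 2.927 -1.712
v 0.389 3.225 -0.829
v -3.655 -3.193 -3.711
v -4.865 -2.453 -2.301
v -4.037 -1.627 -4.861
v -5.247 -0.887 -3.451
v -2.133 -2.233 -2.909
v -3.343 -1.493 -1.499
v -2.515 -0.667 -4.059
v -3.725 0.073 -2.649
f 1 38 17
f 38 12 41
f 17 41 6
f 38 41 17
f 1 17 13
f 17 6 18
f 13 18 2
f 17 18 13
f 1 13 22
f 13 2 23
f 22 23 8
f 13 23 22
f 1 22 34
f 22 8 37
f 34 37 11
f 22 37 34
f 1 34 38
f 34 11 42
f 38 42 12
f 34 42 38
f 2 18 29
f 18 6 32
f 29 32 10
f 18 32 29
f 6 41 19
f 41 12 40
f 19 40 5
f 41 40 19
f 12 42 39
f 42 11 35
f 39 35 3
f 42 35 39
f 11 37 36
f 37 8 24
f 36 24 7
f 37 24 36
f 8 23 28
f 23 2 25
f 28 25 9
f 23 25 28
f 4 30 16
f 30 10 31
f 16 31 5
f 30 31 16
f 4 16 14
f 16 5 15
f 14 15 3
f 16 15 14
f 4 14 21
f 14 3 20
f 21 20 7
f 14 20 21
f 4 21 26
f 21 7 27
f 26 27 9
f 21 27 26
f 4 26 30
f 26 9 33
f 30 33 10
f 26 33 30
f 5 31 19
f 31 10 32
f 19 32 6
f 31 32 19
f 3 15 39
f 15 5 40
f 39 40 12
f 15 40 39
f 7 20 36
f 20 3 35
f 36 35 11
f 20 35 36
f 9 27 28
f 27 7 24
f 28 24 8
f 27 24 28
f 10 33 29
f 33 9 25
f 29 25 2
f 33 25 29
f 44 46 43
f 47 44 43
f 43 46 45
f 45 47 43
f 44 50 46
f 48 44 47
f 48 50 44
f 46 50 45
f 49 47 45
f 45 50 49
f 49 48 47
f 50 48 49
f 52 54 51
f 55 52 51
f 51 54 53
f 53 55 51
f 52 58 54
f 56 52 55
f 56 58 52
f 54 58 53
f 57 55 53
f 53 58 57
f 57 56 55
f 58 56 57
f 60 62 59
f 63 60 59
f 59 62 61
f 61 63 59
f 60 66 62
f 64 60 63
f 64 66 60
f 62 66 61
f 65 63 61
f 61 66 65
f 65 64 63
f 66 64 65



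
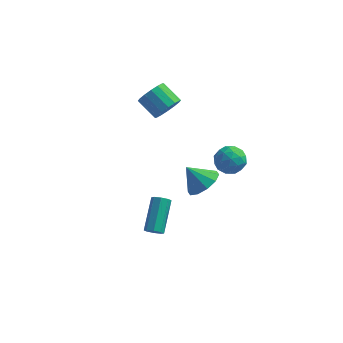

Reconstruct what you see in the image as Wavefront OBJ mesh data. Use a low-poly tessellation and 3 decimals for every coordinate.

v 3.064 3.283 -0.321
v 4.017 3.372 -0.524
v 2.943 2.128 -1.396
v 3.896 2.217 -1.599
v 3.611 1.857 -0.735
v 3.686 2.571 -0.071
v 3.274 2.929 -1.849
v 3.349 3.643 -1.185
v 4.146 3.153 -1.469
v 4.355 2.491 -0.78
v 2.605 3.009 -1.14
v 2.814 2.347 -0.451
v 3.551 3.429 -0.329
v 3.409 2.071 -1.591
v 3.242 1.86 -1.084
v 3.801 1.912 -1.203
v 3.357 2.958 -0.062
v 3.917 3.011 -0.181
v 3.678 2.12 -0.305
v 3.043 2.489 -1.739
v 3.603 2.542 -1.858
v 3.159 3.588 -0.717
v 3.718 3.64 -0.836
v 3.282 3.38 -1.615
v 4.187 3.353 -1.003
v 4.116 2.673 -1.634
v 3.751 3.092 -1.782
v 3.795 3.512 -1.391
v 4.31 2.963 -0.598
v 4.239 2.284 -1.229
v 4.071 2.073 -0.722
v 4.115 2.493 -0.331
v 4.386 2.834 -1.153
v 2.721 3.216 -0.691
v 2.65 2.537 -1.322
v 2.845 3.007 -1.589
v 2.889 3.427 -1.198
v 2.844 2.827 -0.286
v 2.773 2.147 -0.917
v 3.165 1.988 -0.529
v 3.209 2.408 -0.138
v 2.574 2.666 -0.767
v 2.335 1.425 -2.13
v 2.836 2.293 -1.703
v 1.345 1.435 -0.99
v 2.356 2.515 -2.121
v 1.868 2.32 -2.542
v 1.558 1.784 -2.806
v 1.545 1.11 -2.812
v 1.833 0.557 -2.558
v 2.313 0.335 -2.14
v 2.801 0.53 -1.719
v 3.111 1.067 -1.454
v 3.124 1.74 -1.448
v 1.346 -4.687 -1.063
v 1.776 -4.866 -0.81
v 1.703 -3.233 0.475
v 1.274 -3.053 0.223
v 1.869 -4.62 -1.118
v 1.796 -2.986 0.167
v 1.656 -4.412 -1.394
v 1.583 -2.779 -0.108
v 1.261 -4.366 -1.476
v 1.189 -2.732 -0.19
v 0.917 -4.507 -1.315
v 0.844 -2.874 -0.03
v 0.824 -4.754 -1.007
v 0.751 -3.12 0.278
v 1.037 -4.961 -0.732
v 0.964 -3.328 0.554
v 1.431 -5.008 -0.65
v 1.359 -3.374 0.636
v 0.011 2.538 2.784
v 0.583 2.781 3.448
v -0.539 3.306 4.221
v -1.111 3.062 3.556
v 0.561 3.156 3.163
v -0.561 3.68 3.936
v 0.392 3.364 2.776
v -0.73 3.889 3.549
v 0.121 3.351 2.391
v -1.001 3.876 3.164
v -0.18 3.12 2.111
v -1.302 3.645 2.884
v -0.429 2.733 2.012
v -1.551 3.258 2.784
v -0.561 2.294 2.119
v -1.683 2.819 2.892
v -0.539 1.92 2.404
v -1.661 2.444 3.177
v -0.37 1.711 2.791
v -1.492 2.236 3.564
v -0.099 1.724 3.176
v -1.221 2.249 3.949
v 0.202 1.955 3.456
v -0.92 2.48 4.229
v 0.451 2.342 3.556
v -0.671 2.867 4.328
f 1 38 17
f 38 12 41
f 17 41 6
f 38 41 17
f 1 17 13
f 17 6 18
f 13 18 2
f 17 18 13
f 1 13 22
f 13 2 23
f 22 23 8
f 13 23 22
f 1 22 34
f 22 8 37
f 34 37 11
f 22 37 34
f 1 34 38
f 34 11 42
f 38 42 12
f 34 42 38
f 2 18 29
f 18 6 32
f 29 32 10
f 18 32 29
f 6 41 19
f 41 12 40
f 19 40 5
f 41 40 19
f 12 42 39
f 42 11 35
f 39 35 3
f 42 35 39
f 11 37 36
f 37 8 24
f 36 24 7
f 37 24 36
f 8 23 28
f 23 2 25
f 28 25 9
f 23 25 28
f 4 30 16
f 30 10 31
f 16 31 5
f 30 31 16
f 4 16 14
f 16 5 15
f 14 15 3
f 16 15 14
f 4 14 21
f 14 3 20
f 21 20 7
f 14 20 21
f 4 21 26
f 21 7 27
f 26 27 9
f 21 27 26
f 4 26 30
f 26 9 33
f 30 33 10
f 26 33 30
f 5 31 19
f 31 10 32
f 19 32 6
f 31 32 19
f 3 15 39
f 15 5 40
f 39 40 12
f 15 40 39
f 7 20 36
f 20 3 35
f 36 35 11
f 20 35 36
f 9 27 28
f 27 7 24
f 28 24 8
f 27 24 28
f 10 33 29
f 33 9 25
f 29 25 2
f 33 25 29
f 44 43 46
f 44 46 45
f 46 43 47
f 46 47 45
f 47 43 48
f 47 48 45
f 48 43 49
f 48 49 45
f 49 43 50
f 49 50 45
f 50 43 51
f 50 51 45
f 51 43 52
f 51 52 45
f 52 43 53
f 52 53 45
f 53 43 54
f 53 54 45
f 54 43 44
f 54 44 45
f 56 55 59
f 56 59 57
f 57 59 60
f 57 60 58
f 59 55 61
f 59 61 60
f 60 61 62
f 60 62 58
f 61 55 63
f 61 63 62
f 62 63 64
f 62 64 58
f 63 55 65
f 63 65 64
f 64 65 66
f 64 66 58
f 65 55 67
f 65 67 66
f 66 67 68
f 66 68 58
f 67 55 69
f 67 69 68
f 68 69 70
f 68 70 58
f 69 55 71
f 69 71 70
f 70 71 72
f 70 72 58
f 71 55 56
f 71 56 72
f 72 56 57
f 72 57 58
f 74 73 77
f 74 77 75
f 75 77 78
f 75 78 76
f 77 73 79
f 77 79 78
f 78 79 80
f 78 80 76
f 79 73 81
f 79 81 80
f 80 81 82
f 80 82 76
f 81 73 83
f 81 83 82
f 82 83 84
f 82 84 76
f 83 73 85
f 83 85 84
f 84 85 86
f 84 86 76
f 85 73 87
f 85 87 86
f 86 87 88
f 86 88 76
f 87 73 89
f 87 89 88
f 88 89 90
f 88 90 76
f 89 73 91
f 89 91 90
f 90 91 92
f 90 92 76
f 91 73 93
f 91 93 92
f 92 93 94
f 92 94 76
f 93 73 95
f 93 95 94
f 94 95 96
f 94 96 76
f 95 73 97
f 95 97 96
f 96 97 98
f 96 98 76
f 97 73 74
f 97 74 98
f 98 74 75
f 98 75 76



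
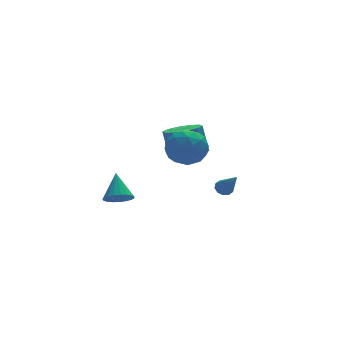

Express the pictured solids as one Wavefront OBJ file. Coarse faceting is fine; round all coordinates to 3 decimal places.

v 3.655 1.75 -3.569
v 3.875 2.088 -3.242
v 3.725 0.35 -2.171
v 3.557 2.108 -3.206
v 3.275 1.991 -3.308
v 3.139 1.782 -3.511
v 3.2 1.561 -3.736
v 3.434 1.411 -3.897
v 3.753 1.391 -3.933
v 4.034 1.508 -3.83
v 4.17 1.717 -3.628
v 4.11 1.939 -3.403
v -3.196 -1.447 -1.514
v -2.515 -1.76 -1.385
v -2.924 -0.373 -0.346
v -2.447 -1.541 -1.603
v -2.509 -1.306 -1.805
v -2.689 -1.095 -1.956
v -2.957 -0.945 -2.032
v -3.266 -0.882 -2.017
v -3.563 -0.917 -1.916
v -3.797 -1.044 -1.745
v -3.927 -1.24 -1.534
v -3.931 -1.472 -1.32
v -3.807 -1.7 -1.139
v -3.578 -1.884 -1.023
v -3.283 -1.993 -0.992
v -2.973 -2.007 -1.051
v -2.701 -1.925 -1.19
v 0.112 -2.096 2.539
v 0.629 -2.621 1.703
v -1.289 -3.219 2.377
v -0.772 -3.744 1.541
v -0.38 -3.83 2.581
v 0.486 -3.136 2.681
v -1.146 -2.704 1.399
v -0.28 -2.01 1.499
v -0.148 -2.997 0.999
v 0.325 -3.693 1.729
v -0.985 -2.147 2.351
v -0.512 -2.843 3.081
v 0.494 -2.26 2.135
v -1.154 -3.58 1.945
v -0.923 -3.631 2.556
v -0.619 -3.939 2.065
v 0.41 -2.563 2.71
v 0.714 -2.871 2.219
v 0.12 -3.582 2.735
v -1.374 -2.969 1.861
v -1.07 -3.277 1.37
v -0.041 -1.901 2.015
v 0.263 -2.209 1.524
v -0.78 -2.258 1.345
v 0.341 -2.79 1.23
v -0.483 -3.45 1.135
v -0.703 -2.838 1.051
v -0.194 -2.43 1.11
v 0.619 -3.199 1.659
v -0.205 -3.859 1.564
v 0.026 -3.909 2.175
v 0.535 -3.501 2.234
v 0.162 -3.42 1.245
v -0.455 -1.981 2.516
v -1.279 -2.641 2.421
v -1.195 -2.339 1.846
v -0.686 -1.931 1.905
v -0.177 -2.39 2.945
v -1.001 -3.05 2.85
v -0.466 -3.41 2.97
v 0.043 -3.002 3.029
v -0.822 -2.42 2.835
v 1.618 1.48 -0.657
v 2.347 2.178 -0.808
v 2.191 2.677 0.747
v 1.462 1.98 0.897
v 1.793 2.442 -0.948
v 1.636 2.941 0.606
v 1.172 2.339 -0.978
v 1.015 2.839 0.576
v 0.721 1.909 -0.885
v 0.564 2.408 0.669
v 0.613 1.314 -0.705
v 0.456 1.813 0.849
v 0.889 0.783 -0.507
v 0.733 1.282 1.048
v 1.444 0.519 -0.366
v 1.287 1.018 1.188
v 2.065 0.621 -0.336
v 1.908 1.121 1.218
v 2.516 1.052 -0.429
v 2.359 1.551 1.125
v 2.624 1.647 -0.609
v 2.467 2.146 0.945
f 2 1 4
f 2 4 3
f 4 1 5
f 4 5 3
f 5 1 6
f 5 6 3
f 6 1 7
f 6 7 3
f 7 1 8
f 7 8 3
f 8 1 9
f 8 9 3
f 9 1 10
f 9 10 3
f 10 1 11
f 10 11 3
f 11 1 12
f 11 12 3
f 12 1 2
f 12 2 3
f 14 13 16
f 14 16 15
f 16 13 17
f 16 17 15
f 17 13 18
f 17 18 15
f 18 13 19
f 18 19 15
f 19 13 20
f 19 20 15
f 20 13 21
f 20 21 15
f 21 13 22
f 21 22 15
f 22 13 23
f 22 23 15
f 23 13 24
f 23 24 15
f 24 13 25
f 24 25 15
f 25 13 26
f 25 26 15
f 26 13 27
f 26 27 15
f 27 13 28
f 27 28 15
f 28 13 29
f 28 29 15
f 29 13 14
f 29 14 15
f 30 67 46
f 67 41 70
f 46 70 35
f 67 70 46
f 30 46 42
f 46 35 47
f 42 47 31
f 46 47 42
f 30 42 51
f 42 31 52
f 51 52 37
f 42 52 51
f 30 51 63
f 51 37 66
f 63 66 40
f 51 66 63
f 30 63 67
f 63 40 71
f 67 71 41
f 63 71 67
f 31 47 58
f 47 35 61
f 58 61 39
f 47 61 58
f 35 70 48
f 70 41 69
f 48 69 34
f 70 69 48
f 41 71 68
f 71 40 64
f 68 64 32
f 71 64 68
f 40 66 65
f 66 37 53
f 65 53 36
f 66 53 65
f 37 52 57
f 52 31 54
f 57 54 38
f 52 54 57
f 33 59 45
f 59 39 60
f 45 60 34
f 59 60 45
f 33 45 43
f 45 34 44
f 43 44 32
f 45 44 43
f 33 43 50
f 43 32 49
f 50 49 36
f 43 49 50
f 33 50 55
f 50 36 56
f 55 56 38
f 50 56 55
f 33 55 59
f 55 38 62
f 59 62 39
f 55 62 59
f 34 60 48
f 60 39 61
f 48 61 35
f 60 61 48
f 32 44 68
f 44 34 69
f 68 69 41
f 44 69 68
f 36 49 65
f 49 32 64
f 65 64 40
f 49 64 65
f 38 56 57
f 56 36 53
f 57 53 37
f 56 53 57
f 39 62 58
f 62 38 54
f 58 54 31
f 62 54 58
f 73 72 76
f 73 76 74
f 74 76 77
f 74 77 75
f 76 72 78
f 76 78 77
f 77 78 79
f 77 79 75
f 78 72 80
f 78 80 79
f 79 80 81
f 79 81 75
f 80 72 82
f 80 82 81
f 81 82 83
f 81 83 75
f 82 72 84
f 82 84 83
f 83 84 85
f 83 85 75
f 84 72 86
f 84 86 85
f 85 86 87
f 85 87 75
f 86 72 88
f 86 88 87
f 87 88 89
f 87 89 75
f 88 72 90
f 88 90 89
f 89 90 91
f 89 91 75
f 90 72 92
f 90 92 91
f 91 92 93
f 91 93 75
f 92 72 73
f 92 73 93
f 93 73 74
f 93 74 75



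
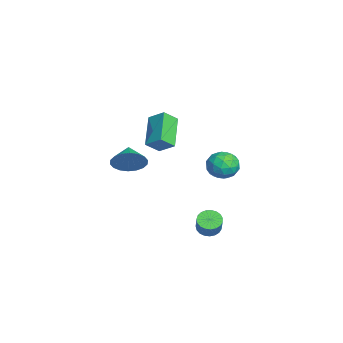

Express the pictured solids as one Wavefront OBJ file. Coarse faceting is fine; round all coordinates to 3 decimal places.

v 2.781 -1.677 1.549
v 3.155 -1.213 2.328
v 1.679 -1.663 2.071
v 3.036 -0.885 2.067
v 2.866 -0.713 1.704
v 2.68 -0.732 1.31
v 2.513 -0.938 0.964
v 2.4 -1.29 0.733
v 2.362 -1.719 0.664
v 2.408 -2.14 0.771
v 2.527 -2.469 1.031
v 2.697 -2.641 1.394
v 2.883 -2.622 1.788
v 3.049 -2.415 2.135
v 3.163 -2.063 2.365
v 3.2 -1.634 2.434
v -3.542 3.748 -1.95
v -3.048 4.293 -1.275
v -2.232 2.827 -2.165
v -1.738 3.372 -1.49
v -2.488 2.779 -1.201
v -3.297 3.349 -1.068
v -1.983 3.771 -2.372
v -2.792 4.341 -2.239
v -2.084 4.308 -1.536
v -2.396 3.695 -0.812
v -2.884 3.425 -2.628
v -3.196 2.812 -1.904
v -3.41 4.102 -1.593
v -1.87 3.018 -1.847
v -2.311 2.67 -1.677
v -2.02 2.99 -1.28
v -3.557 3.546 -1.471
v -3.266 3.867 -1.075
v -2.937 2.977 -1.031
v -2.014 3.253 -2.365
v -1.723 3.574 -1.969
v -3.26 4.13 -2.16
v -2.969 4.45 -1.763
v -2.343 4.143 -2.409
v -2.553 4.431 -1.35
v -1.783 3.889 -1.477
v -1.927 4.124 -1.995
v -2.403 4.458 -1.917
v -2.736 4.07 -0.924
v -1.966 3.529 -1.051
v -2.407 3.18 -0.881
v -2.883 3.515 -0.803
v -2.169 4.079 -1.078
v -3.314 3.591 -2.389
v -2.544 3.05 -2.516
v -2.397 3.605 -2.637
v -2.873 3.94 -2.559
v -3.497 3.231 -1.963
v -2.727 2.689 -2.09
v -2.877 2.662 -1.523
v -3.353 2.996 -1.445
v -3.111 3.041 -2.362
v -3.338 0.128 -0.892
v -2.985 -0.653 -0.187
v -5.156 0.385 0.302
v -4.803 -0.395 1.008
v -2.797 0.955 -0.248
v -2.444 0.175 0.458
v -4.615 1.213 0.947
v -4.262 0.432 1.652
v 2.55 2.441 -3.504
v 2.908 2.958 -3.764
v 3.588 2.955 -2.837
v 3.23 2.439 -2.576
v 2.708 3.093 -3.617
v 3.387 3.09 -2.69
v 2.48 3.116 -3.451
v 3.16 3.113 -2.523
v 2.265 3.022 -3.293
v 2.945 3.019 -2.366
v 2.099 2.828 -3.172
v 2.779 2.825 -2.245
v 2.011 2.566 -3.109
v 2.691 2.563 -2.181
v 2.016 2.284 -3.113
v 2.696 2.281 -2.186
v 2.114 2.028 -3.185
v 2.793 2.025 -2.258
v 2.287 1.844 -3.313
v 2.966 1.841 -2.385
v 2.505 1.764 -3.473
v 3.185 1.761 -2.545
v 2.731 1.8 -3.639
v 3.411 1.797 -2.711
v 2.926 1.947 -3.781
v 3.606 1.945 -2.853
v 3.056 2.18 -3.875
v 3.736 2.177 -2.948
v 3.099 2.458 -3.906
v 3.778 2.455 -2.978
v 3.046 2.733 -3.866
v 3.726 2.73 -2.939
f 2 1 4
f 2 4 3
f 4 1 5
f 4 5 3
f 5 1 6
f 5 6 3
f 6 1 7
f 6 7 3
f 7 1 8
f 7 8 3
f 8 1 9
f 8 9 3
f 9 1 10
f 9 10 3
f 10 1 11
f 10 11 3
f 11 1 12
f 11 12 3
f 12 1 13
f 12 13 3
f 13 1 14
f 13 14 3
f 14 1 15
f 14 15 3
f 15 1 16
f 15 16 3
f 16 1 2
f 16 2 3
f 17 54 33
f 54 28 57
f 33 57 22
f 54 57 33
f 17 33 29
f 33 22 34
f 29 34 18
f 33 34 29
f 17 29 38
f 29 18 39
f 38 39 24
f 29 39 38
f 17 38 50
f 38 24 53
f 50 53 27
f 38 53 50
f 17 50 54
f 50 27 58
f 54 58 28
f 50 58 54
f 18 34 45
f 34 22 48
f 45 48 26
f 34 48 45
f 22 57 35
f 57 28 56
f 35 56 21
f 57 56 35
f 28 58 55
f 58 27 51
f 55 51 19
f 58 51 55
f 27 53 52
f 53 24 40
f 52 40 23
f 53 40 52
f 24 39 44
f 39 18 41
f 44 41 25
f 39 41 44
f 20 46 32
f 46 26 47
f 32 47 21
f 46 47 32
f 20 32 30
f 32 21 31
f 30 31 19
f 32 31 30
f 20 30 37
f 30 19 36
f 37 36 23
f 30 36 37
f 20 37 42
f 37 23 43
f 42 43 25
f 37 43 42
f 20 42 46
f 42 25 49
f 46 49 26
f 42 49 46
f 21 47 35
f 47 26 48
f 35 48 22
f 47 48 35
f 19 31 55
f 31 21 56
f 55 56 28
f 31 56 55
f 23 36 52
f 36 19 51
f 52 51 27
f 36 51 52
f 25 43 44
f 43 23 40
f 44 40 24
f 43 40 44
f 26 49 45
f 49 25 41
f 45 41 18
f 49 41 45
f 60 62 59
f 63 60 59
f 59 62 61
f 61 63 59
f 60 66 62
f 64 60 63
f 64 66 60
f 62 66 61
f 65 63 61
f 61 66 65
f 65 64 63
f 66 64 65
f 68 67 71
f 68 71 69
f 69 71 72
f 69 72 70
f 71 67 73
f 71 73 72
f 72 73 74
f 72 74 70
f 73 67 75
f 73 75 74
f 74 75 76
f 74 76 70
f 75 67 77
f 75 77 76
f 76 77 78
f 76 78 70
f 77 67 79
f 77 79 78
f 78 79 80
f 78 80 70
f 79 67 81
f 79 81 80
f 80 81 82
f 80 82 70
f 81 67 83
f 81 83 82
f 82 83 84
f 82 84 70
f 83 67 85
f 83 85 84
f 84 85 86
f 84 86 70
f 85 67 87
f 85 87 86
f 86 87 88
f 86 88 70
f 87 67 89
f 87 89 88
f 88 89 90
f 88 90 70
f 89 67 91
f 89 91 90
f 90 91 92
f 90 92 70
f 91 67 93
f 91 93 92
f 92 93 94
f 92 94 70
f 93 67 95
f 93 95 94
f 94 95 96
f 94 96 70
f 95 67 97
f 95 97 96
f 96 97 98
f 96 98 70
f 97 67 68
f 97 68 98
f 98 68 69
f 98 69 70



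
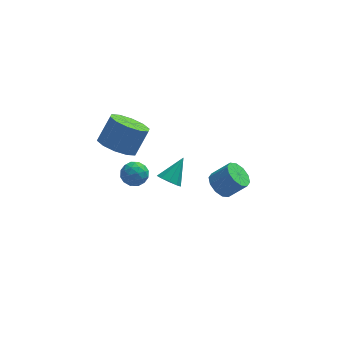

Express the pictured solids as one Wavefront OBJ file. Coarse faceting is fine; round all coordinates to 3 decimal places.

v -1.969 2.939 -0.162
v -1.287 3.482 -0.815
v -0.588 4.124 0.448
v -1.271 3.581 1.102
v -1.828 3.869 -0.712
v -1.13 4.511 0.551
v -2.424 3.9 -0.399
v -1.726 4.543 0.864
v -2.846 3.565 0.005
v -2.147 4.207 1.268
v -2.933 2.99 0.345
v -2.234 3.632 1.608
v -2.652 2.396 0.492
v -1.953 3.038 1.755
v -2.11 2.009 0.389
v -1.412 2.651 1.652
v -1.514 1.977 0.076
v -0.816 2.62 1.339
v -1.093 2.313 -0.328
v -0.394 2.955 0.935
v -1.006 2.888 -0.668
v -0.307 3.53 0.595
v 3.065 1.713 -2.483
v 3.622 1.58 -3.042
v 4.531 1.493 -2.117
v 3.975 1.627 -1.557
v 3.593 2.068 -2.968
v 4.502 1.981 -2.043
v 3.363 2.421 -2.709
v 4.272 2.334 -1.783
v 3.019 2.503 -2.363
v 3.928 2.416 -1.438
v 2.693 2.284 -2.063
v 3.602 2.197 -1.138
v 2.509 1.847 -1.923
v 3.418 1.76 -0.998
v 2.538 1.359 -1.997
v 3.447 1.272 -1.072
v 2.768 1.006 -2.257
v 3.677 0.919 -1.331
v 3.112 0.924 -2.602
v 4.021 0.837 -1.677
v 3.438 1.143 -2.902
v 4.347 1.056 -1.977
v -1.19 1.222 -0.287
v -0.714 0.707 -0.543
v -1.706 0.393 0.423
v -1.23 -0.122 0.167
v -0.983 0.432 0.602
v -0.664 0.945 0.163
v -1.756 0.155 -0.283
v -1.437 0.668 -0.722
v -1.063 0.048 -0.54
v -0.585 0.219 0.007
v -1.835 0.881 -0.127
v -1.357 1.052 0.42
v -0.907 1.038 -0.477
v -1.513 0.062 0.357
v -1.368 0.388 0.613
v -1.088 0.086 0.463
v -0.877 1.177 -0.062
v -0.597 0.875 -0.213
v -0.755 0.713 0.46
v -1.823 0.225 0.093
v -1.543 -0.077 -0.058
v -1.332 1.014 -0.583
v -1.052 0.712 -0.733
v -1.665 0.387 -0.58
v -0.832 0.347 -0.626
v -1.135 -0.14 -0.209
v -1.445 0.023 -0.473
v -1.258 0.324 -0.731
v -0.551 0.448 -0.304
v -0.854 -0.04 0.113
v -0.709 0.286 0.369
v -0.522 0.588 0.111
v -0.757 0.06 -0.303
v -1.566 1.14 -0.233
v -1.869 0.652 0.184
v -1.898 0.512 -0.231
v -1.711 0.814 -0.489
v -1.285 1.24 0.089
v -1.588 0.753 0.506
v -1.162 0.776 0.611
v -0.975 1.077 0.353
v -1.663 1.04 0.183
v 0.215 -3.043 2.927
v 0.745 -3.344 2.769
v 0.945 -2.257 3.873
v 0.693 -2.997 2.52
v 0.417 -2.671 2.461
v 0.047 -2.519 2.621
v -0.245 -2.612 2.925
v -0.321 -2.908 3.229
v -0.147 -3.266 3.393
v 0.197 -3.52 3.338
v 0.549 -3.551 3.092
f 2 1 5
f 2 5 3
f 3 5 6
f 3 6 4
f 5 1 7
f 5 7 6
f 6 7 8
f 6 8 4
f 7 1 9
f 7 9 8
f 8 9 10
f 8 10 4
f 9 1 11
f 9 11 10
f 10 11 12
f 10 12 4
f 11 1 13
f 11 13 12
f 12 13 14
f 12 14 4
f 13 1 15
f 13 15 14
f 14 15 16
f 14 16 4
f 15 1 17
f 15 17 16
f 16 17 18
f 16 18 4
f 17 1 19
f 17 19 18
f 18 19 20
f 18 20 4
f 19 1 21
f 19 21 20
f 20 21 22
f 20 22 4
f 21 1 2
f 21 2 22
f 22 2 3
f 22 3 4
f 24 23 27
f 24 27 25
f 25 27 28
f 25 28 26
f 27 23 29
f 27 29 28
f 28 29 30
f 28 30 26
f 29 23 31
f 29 31 30
f 30 31 32
f 30 32 26
f 31 23 33
f 31 33 32
f 32 33 34
f 32 34 26
f 33 23 35
f 33 35 34
f 34 35 36
f 34 36 26
f 35 23 37
f 35 37 36
f 36 37 38
f 36 38 26
f 37 23 39
f 37 39 38
f 38 39 40
f 38 40 26
f 39 23 41
f 39 41 40
f 40 41 42
f 40 42 26
f 41 23 43
f 41 43 42
f 42 43 44
f 42 44 26
f 43 23 24
f 43 24 44
f 44 24 25
f 44 25 26
f 45 82 61
f 82 56 85
f 61 85 50
f 82 85 61
f 45 61 57
f 61 50 62
f 57 62 46
f 61 62 57
f 45 57 66
f 57 46 67
f 66 67 52
f 57 67 66
f 45 66 78
f 66 52 81
f 78 81 55
f 66 81 78
f 45 78 82
f 78 55 86
f 82 86 56
f 78 86 82
f 46 62 73
f 62 50 76
f 73 76 54
f 62 76 73
f 50 85 63
f 85 56 84
f 63 84 49
f 85 84 63
f 56 86 83
f 86 55 79
f 83 79 47
f 86 79 83
f 55 81 80
f 81 52 68
f 80 68 51
f 81 68 80
f 52 67 72
f 67 46 69
f 72 69 53
f 67 69 72
f 48 74 60
f 74 54 75
f 60 75 49
f 74 75 60
f 48 60 58
f 60 49 59
f 58 59 47
f 60 59 58
f 48 58 65
f 58 47 64
f 65 64 51
f 58 64 65
f 48 65 70
f 65 51 71
f 70 71 53
f 65 71 70
f 48 70 74
f 70 53 77
f 74 77 54
f 70 77 74
f 49 75 63
f 75 54 76
f 63 76 50
f 75 76 63
f 47 59 83
f 59 49 84
f 83 84 56
f 59 84 83
f 51 64 80
f 64 47 79
f 80 79 55
f 64 79 80
f 53 71 72
f 71 51 68
f 72 68 52
f 71 68 72
f 54 77 73
f 77 53 69
f 73 69 46
f 77 69 73
f 88 87 90
f 88 90 89
f 90 87 91
f 90 91 89
f 91 87 92
f 91 92 89
f 92 87 93
f 92 93 89
f 93 87 94
f 93 94 89
f 94 87 95
f 94 95 89
f 95 87 96
f 95 96 89
f 96 87 97
f 96 97 89
f 97 87 88
f 97 88 89



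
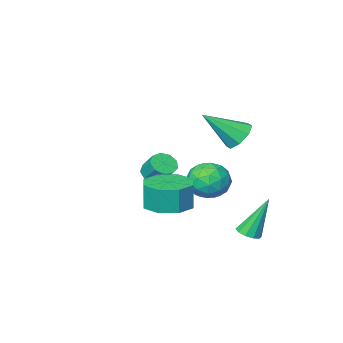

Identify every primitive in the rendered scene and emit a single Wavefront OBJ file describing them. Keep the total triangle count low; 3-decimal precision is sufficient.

v 1.907 2.276 -2.63
v 2.771 2.956 -2.603
v 2.757 2.925 -1.304
v 1.893 2.244 -1.33
v 2.037 3.368 -2.602
v 2.022 3.336 -1.302
v 1.227 3.14 -2.617
v 1.212 3.108 -1.317
v 0.815 2.406 -2.639
v 0.8 2.374 -1.34
v 1.043 1.595 -2.656
v 1.029 1.564 -1.357
v 1.778 1.184 -2.658
v 1.763 1.152 -1.358
v 2.588 1.412 -2.643
v 2.573 1.38 -1.343
v 3 2.146 -2.62
v 2.985 2.114 -1.321
v -1.698 1.939 0.44
v -1.109 2.208 -0.079
v -0.262 1.301 1.74
v -1.289 2.653 0.337
v -1.708 2.68 0.813
v -2.122 2.272 1.071
v -2.287 1.669 0.958
v -2.108 1.224 0.542
v -1.688 1.198 0.066
v -1.275 1.605 -0.192
v -1.349 1.675 -2.134
v -0.834 2.548 -1.949
v 0.074 0.812 -2.031
v 0.589 1.685 -1.846
v -0.061 1.312 -1.14
v -0.941 1.845 -1.203
v 0.181 1.515 -2.777
v -0.699 2.048 -2.84
v 0.112 2.449 -2.347
v -0.037 2.323 -1.335
v -0.723 1.037 -2.645
v -0.872 0.911 -1.633
v -1.216 2.187 -2.051
v 0.456 1.173 -1.929
v 0.074 0.954 -1.514
v 0.377 1.467 -1.406
v -1.279 1.774 -1.612
v -0.976 2.287 -1.504
v -0.522 1.561 -1.028
v 0.216 1.073 -2.476
v 0.519 1.586 -2.368
v -1.137 1.893 -2.574
v -0.834 2.406 -2.466
v -0.238 1.799 -2.952
v -0.357 2.642 -2.176
v 0.479 2.135 -2.115
v 0.239 2.035 -2.662
v -0.278 2.348 -2.7
v -0.445 2.568 -1.581
v 0.391 2.061 -1.52
v 0.009 1.842 -1.105
v -0.508 2.155 -1.143
v 0.111 2.51 -1.815
v -1.151 1.299 -2.46
v -0.315 0.792 -2.399
v -0.252 1.205 -2.837
v -0.769 1.518 -2.875
v -1.239 1.225 -1.865
v -0.403 0.718 -1.804
v -0.482 1.012 -1.28
v -0.999 1.325 -1.318
v -0.871 0.85 -2.165
v -0.289 -2.843 -3.327
v 0.019 -2.386 -3.707
v -0.062 -1.62 -2.854
v -0.371 -2.077 -2.473
v -0.434 -2.363 -3.771
v -0.515 -1.597 -2.917
v -0.82 -2.565 -3.627
v -0.901 -1.799 -2.773
v -0.957 -2.896 -3.343
v -1.038 -2.13 -2.489
v -0.782 -3.203 -3.051
v -0.863 -2.437 -2.197
v -0.376 -3.342 -2.888
v -0.458 -2.576 -2.034
v 0.07 -3.247 -2.931
v -0.012 -2.481 -2.077
v 0.348 -2.963 -3.159
v 0.267 -2.197 -2.305
v 0.328 -2.623 -3.466
v 0.247 -1.857 -2.612
v -1.428 3.199 -4.717
v -1.007 3.6 -4.614
v -2.212 3.521 -2.763
v -1.295 3.773 -4.758
v -1.633 3.726 -4.886
v -1.893 3.478 -4.95
v -1.975 3.124 -4.924
v -1.848 2.798 -4.82
v -1.561 2.626 -4.676
v -1.222 2.673 -4.548
v -0.963 2.92 -4.484
v -0.881 3.275 -4.51
f 2 1 5
f 2 5 3
f 3 5 6
f 3 6 4
f 5 1 7
f 5 7 6
f 6 7 8
f 6 8 4
f 7 1 9
f 7 9 8
f 8 9 10
f 8 10 4
f 9 1 11
f 9 11 10
f 10 11 12
f 10 12 4
f 11 1 13
f 11 13 12
f 12 13 14
f 12 14 4
f 13 1 15
f 13 15 14
f 14 15 16
f 14 16 4
f 15 1 17
f 15 17 16
f 16 17 18
f 16 18 4
f 17 1 2
f 17 2 18
f 18 2 3
f 18 3 4
f 20 19 22
f 20 22 21
f 22 19 23
f 22 23 21
f 23 19 24
f 23 24 21
f 24 19 25
f 24 25 21
f 25 19 26
f 25 26 21
f 26 19 27
f 26 27 21
f 27 19 28
f 27 28 21
f 28 19 20
f 28 20 21
f 29 66 45
f 66 40 69
f 45 69 34
f 66 69 45
f 29 45 41
f 45 34 46
f 41 46 30
f 45 46 41
f 29 41 50
f 41 30 51
f 50 51 36
f 41 51 50
f 29 50 62
f 50 36 65
f 62 65 39
f 50 65 62
f 29 62 66
f 62 39 70
f 66 70 40
f 62 70 66
f 30 46 57
f 46 34 60
f 57 60 38
f 46 60 57
f 34 69 47
f 69 40 68
f 47 68 33
f 69 68 47
f 40 70 67
f 70 39 63
f 67 63 31
f 70 63 67
f 39 65 64
f 65 36 52
f 64 52 35
f 65 52 64
f 36 51 56
f 51 30 53
f 56 53 37
f 51 53 56
f 32 58 44
f 58 38 59
f 44 59 33
f 58 59 44
f 32 44 42
f 44 33 43
f 42 43 31
f 44 43 42
f 32 42 49
f 42 31 48
f 49 48 35
f 42 48 49
f 32 49 54
f 49 35 55
f 54 55 37
f 49 55 54
f 32 54 58
f 54 37 61
f 58 61 38
f 54 61 58
f 33 59 47
f 59 38 60
f 47 60 34
f 59 60 47
f 31 43 67
f 43 33 68
f 67 68 40
f 43 68 67
f 35 48 64
f 48 31 63
f 64 63 39
f 48 63 64
f 37 55 56
f 55 35 52
f 56 52 36
f 55 52 56
f 38 61 57
f 61 37 53
f 57 53 30
f 61 53 57
f 72 71 75
f 72 75 73
f 73 75 76
f 73 76 74
f 75 71 77
f 75 77 76
f 76 77 78
f 76 78 74
f 77 71 79
f 77 79 78
f 78 79 80
f 78 80 74
f 79 71 81
f 79 81 80
f 80 81 82
f 80 82 74
f 81 71 83
f 81 83 82
f 82 83 84
f 82 84 74
f 83 71 85
f 83 85 84
f 84 85 86
f 84 86 74
f 85 71 87
f 85 87 86
f 86 87 88
f 86 88 74
f 87 71 89
f 87 89 88
f 88 89 90
f 88 90 74
f 89 71 72
f 89 72 90
f 90 72 73
f 90 73 74
f 92 91 94
f 92 94 93
f 94 91 95
f 94 95 93
f 95 91 96
f 95 96 93
f 96 91 97
f 96 97 93
f 97 91 98
f 97 98 93
f 98 91 99
f 98 99 93
f 99 91 100
f 99 100 93
f 100 91 101
f 100 101 93
f 101 91 102
f 101 102 93
f 102 91 92
f 102 92 93



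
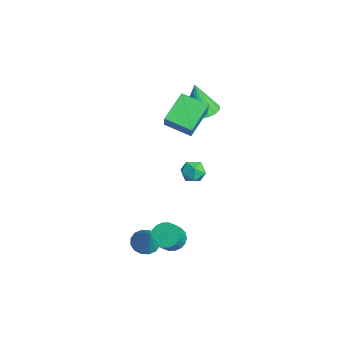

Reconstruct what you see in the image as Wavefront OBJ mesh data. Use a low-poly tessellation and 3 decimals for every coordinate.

v -3.769 3.81 2.393
v -2.715 3.866 2.568
v -4.091 3.51 4.427
v -2.854 4.319 2.613
v -3.175 4.671 2.614
v -3.613 4.853 2.572
v -4.082 4.828 2.494
v -4.489 4.602 2.396
v -4.754 4.218 2.298
v -4.824 3.754 2.219
v -4.685 3.301 2.174
v -4.364 2.948 2.173
v -3.926 2.766 2.215
v -3.457 2.791 2.293
v -3.05 3.018 2.39
v -2.785 3.401 2.489
v 2.332 -0.182 -2.87
v 2.952 0.364 -2.949
v 3.628 -0.252 -1.889
v 3.008 -0.798 -1.81
v 2.726 0.53 -2.708
v 3.403 -0.086 -1.648
v 2.422 0.555 -2.499
v 3.099 -0.061 -1.44
v 2.1 0.434 -2.364
v 2.777 -0.182 -1.304
v 1.824 0.191 -2.329
v 2.501 -0.425 -1.269
v 1.649 -0.126 -2.401
v 2.326 -0.742 -1.341
v 1.609 -0.454 -2.566
v 2.285 -1.07 -1.506
v 1.712 -0.728 -2.791
v 2.388 -1.344 -1.731
v 1.937 -0.894 -3.032
v 2.614 -1.51 -1.972
v 2.241 -0.919 -3.24
v 2.918 -1.535 -2.181
v 2.563 -0.798 -3.376
v 3.24 -1.414 -2.316
v 2.839 -0.555 -3.411
v 3.516 -1.171 -2.351
v 3.014 -0.238 -3.339
v 3.691 -0.854 -2.279
v 3.055 0.09 -3.174
v 3.731 -0.526 -2.114
v 3.39 -2.074 -1.685
v 4.018 -1.701 -2.058
v 4.39 -2.166 -0.095
v 3.785 -1.386 -1.893
v 3.446 -1.256 -1.673
v 3.093 -1.345 -1.456
v 2.819 -1.63 -1.3
v 2.698 -2.033 -1.248
v 2.763 -2.448 -1.312
v 2.996 -2.762 -1.477
v 3.335 -2.892 -1.697
v 3.688 -2.803 -1.914
v 3.962 -2.519 -2.07
v 4.083 -2.115 -2.122
v -1.361 0.724 4.238
v -2.416 2.111 5.24
v -2.106 0.953 3.136
v -3.161 2.341 4.137
v -0.259 1.919 3.743
v -1.314 3.307 4.744
v -1.004 2.149 2.64
v -2.059 3.536 3.642
v -2.264 3.183 -2.569
v -1.857 2.66 -2.051
v -3.363 3.12 -1.769
v -2.956 2.597 -1.251
v -2.72 3.402 -1.306
v -2.041 3.441 -1.8
v -3.179 2.339 -2.02
v -2.5 2.378 -2.514
v -2.423 2.138 -1.712
v -2.139 2.795 -1.27
v -3.081 2.985 -2.55
v -2.797 3.642 -2.108
f 2 1 4
f 2 4 3
f 4 1 5
f 4 5 3
f 5 1 6
f 5 6 3
f 6 1 7
f 6 7 3
f 7 1 8
f 7 8 3
f 8 1 9
f 8 9 3
f 9 1 10
f 9 10 3
f 10 1 11
f 10 11 3
f 11 1 12
f 11 12 3
f 12 1 13
f 12 13 3
f 13 1 14
f 13 14 3
f 14 1 15
f 14 15 3
f 15 1 16
f 15 16 3
f 16 1 2
f 16 2 3
f 18 17 21
f 18 21 19
f 19 21 22
f 19 22 20
f 21 17 23
f 21 23 22
f 22 23 24
f 22 24 20
f 23 17 25
f 23 25 24
f 24 25 26
f 24 26 20
f 25 17 27
f 25 27 26
f 26 27 28
f 26 28 20
f 27 17 29
f 27 29 28
f 28 29 30
f 28 30 20
f 29 17 31
f 29 31 30
f 30 31 32
f 30 32 20
f 31 17 33
f 31 33 32
f 32 33 34
f 32 34 20
f 33 17 35
f 33 35 34
f 34 35 36
f 34 36 20
f 35 17 37
f 35 37 36
f 36 37 38
f 36 38 20
f 37 17 39
f 37 39 38
f 38 39 40
f 38 40 20
f 39 17 41
f 39 41 40
f 40 41 42
f 40 42 20
f 41 17 43
f 41 43 42
f 42 43 44
f 42 44 20
f 43 17 45
f 43 45 44
f 44 45 46
f 44 46 20
f 45 17 18
f 45 18 46
f 46 18 19
f 46 19 20
f 48 47 50
f 48 50 49
f 50 47 51
f 50 51 49
f 51 47 52
f 51 52 49
f 52 47 53
f 52 53 49
f 53 47 54
f 53 54 49
f 54 47 55
f 54 55 49
f 55 47 56
f 55 56 49
f 56 47 57
f 56 57 49
f 57 47 58
f 57 58 49
f 58 47 59
f 58 59 49
f 59 47 60
f 59 60 49
f 60 47 48
f 60 48 49
f 62 64 61
f 65 62 61
f 61 64 63
f 63 65 61
f 62 68 64
f 66 62 65
f 66 68 62
f 64 68 63
f 67 65 63
f 63 68 67
f 67 66 65
f 68 66 67
f 69 80 74
f 69 74 70
f 69 70 76
f 69 76 79
f 69 79 80
f 70 74 78
f 74 80 73
f 80 79 71
f 79 76 75
f 76 70 77
f 72 78 73
f 72 73 71
f 72 71 75
f 72 75 77
f 72 77 78
f 73 78 74
f 71 73 80
f 75 71 79
f 77 75 76
f 78 77 70



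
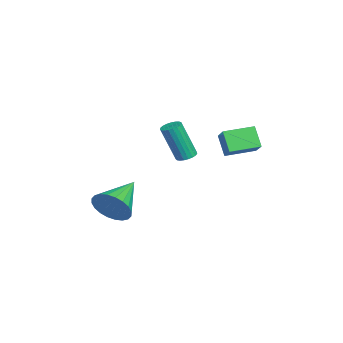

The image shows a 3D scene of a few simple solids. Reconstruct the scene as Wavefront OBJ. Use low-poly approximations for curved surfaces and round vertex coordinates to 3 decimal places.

v 2.678 -3.75 -0.117
v 3.179 -3.534 0.744
v 0.942 -2.81 0.657
v 3.257 -3.211 0.526
v 3.247 -2.969 0.21
v 3.15 -2.846 -0.156
v 2.981 -2.861 -0.516
v 2.766 -3.011 -0.816
v 2.537 -3.274 -1.009
v 2.33 -3.609 -1.066
v 2.176 -3.965 -0.979
v 2.098 -4.289 -0.761
v 2.109 -4.531 -0.445
v 2.206 -4.653 -0.079
v 2.375 -4.638 0.281
v 2.59 -4.488 0.581
v 2.818 -4.226 0.774
v 3.025 -3.891 0.831
v 1.705 0.937 3.923
v 2.66 1.141 4.603
v 1.298 2.331 4.078
v 2.253 2.535 4.757
v 2.327 1.225 2.963
v 3.282 1.429 3.642
v 1.92 2.619 3.117
v 2.875 2.823 3.797
v 0.073 -0.467 1.934
v 0.331 -0.889 1.774
v 0.345 -1.596 3.667
v 0.087 -1.173 3.826
v 0.492 -0.754 1.823
v 0.506 -1.46 3.716
v 0.581 -0.569 1.892
v 0.595 -1.276 3.784
v 0.582 -0.367 1.967
v 0.596 -1.073 3.86
v 0.495 -0.181 2.037
v 0.509 -0.888 3.93
v 0.335 -0.046 2.089
v 0.349 -0.752 3.981
v 0.13 0.018 2.114
v 0.144 -0.689 4.007
v -0.085 -0.003 2.108
v -0.071 -0.709 4
v -0.273 -0.104 2.072
v -0.259 -0.81 3.964
v -0.401 -0.268 2.012
v -0.387 -0.974 3.904
v -0.447 -0.466 1.938
v -0.433 -1.172 3.831
v -0.403 -0.664 1.864
v -0.389 -1.37 3.756
v -0.277 -0.828 1.802
v -0.263 -1.534 3.694
v -0.09 -0.93 1.762
v -0.076 -1.636 3.655
v 0.125 -0.951 1.753
v 0.139 -1.658 3.645
f 2 1 4
f 2 4 3
f 4 1 5
f 4 5 3
f 5 1 6
f 5 6 3
f 6 1 7
f 6 7 3
f 7 1 8
f 7 8 3
f 8 1 9
f 8 9 3
f 9 1 10
f 9 10 3
f 10 1 11
f 10 11 3
f 11 1 12
f 11 12 3
f 12 1 13
f 12 13 3
f 13 1 14
f 13 14 3
f 14 1 15
f 14 15 3
f 15 1 16
f 15 16 3
f 16 1 17
f 16 17 3
f 17 1 18
f 17 18 3
f 18 1 2
f 18 2 3
f 20 22 19
f 23 20 19
f 19 22 21
f 21 23 19
f 20 26 22
f 24 20 23
f 24 26 20
f 22 26 21
f 25 23 21
f 21 26 25
f 25 24 23
f 26 24 25
f 28 27 31
f 28 31 29
f 29 31 32
f 29 32 30
f 31 27 33
f 31 33 32
f 32 33 34
f 32 34 30
f 33 27 35
f 33 35 34
f 34 35 36
f 34 36 30
f 35 27 37
f 35 37 36
f 36 37 38
f 36 38 30
f 37 27 39
f 37 39 38
f 38 39 40
f 38 40 30
f 39 27 41
f 39 41 40
f 40 41 42
f 40 42 30
f 41 27 43
f 41 43 42
f 42 43 44
f 42 44 30
f 43 27 45
f 43 45 44
f 44 45 46
f 44 46 30
f 45 27 47
f 45 47 46
f 46 47 48
f 46 48 30
f 47 27 49
f 47 49 48
f 48 49 50
f 48 50 30
f 49 27 51
f 49 51 50
f 50 51 52
f 50 52 30
f 51 27 53
f 51 53 52
f 52 53 54
f 52 54 30
f 53 27 55
f 53 55 54
f 54 55 56
f 54 56 30
f 55 27 57
f 55 57 56
f 56 57 58
f 56 58 30
f 57 27 28
f 57 28 58
f 58 28 29
f 58 29 30

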